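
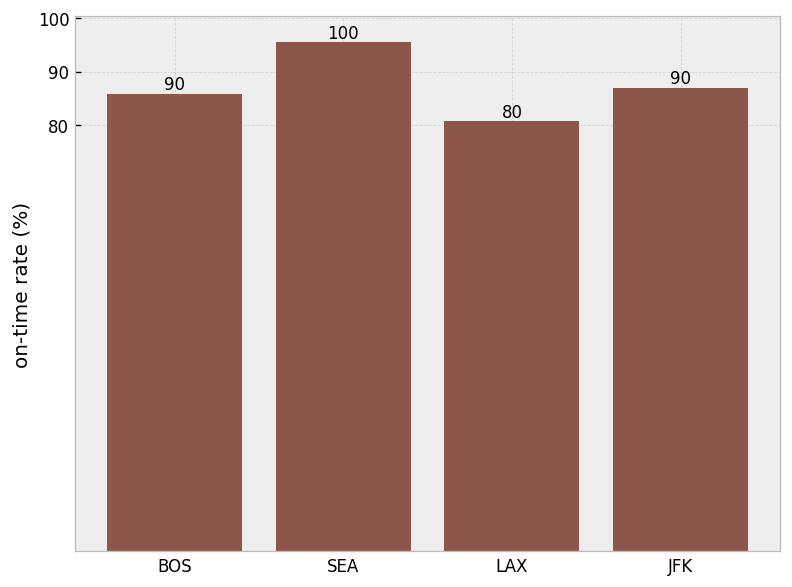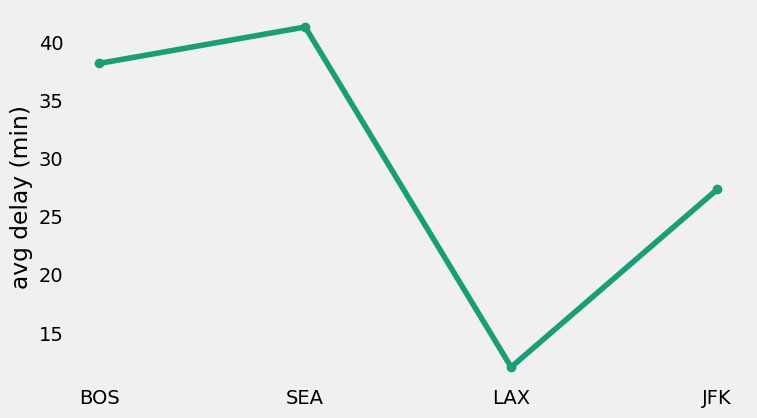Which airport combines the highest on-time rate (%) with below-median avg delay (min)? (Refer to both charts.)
Chart 2 median avg delay (min) ≈ 35; below-median airports: LAX, JFK. Among those, JFK has the highest on-time rate (%) (≈ 90).

JFK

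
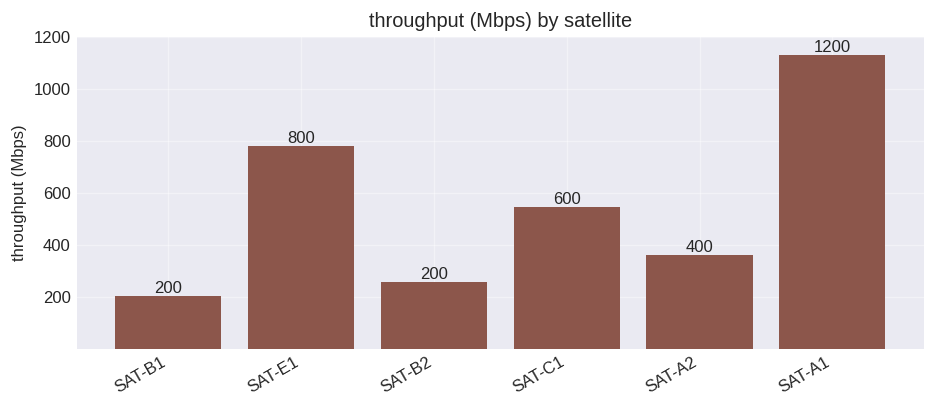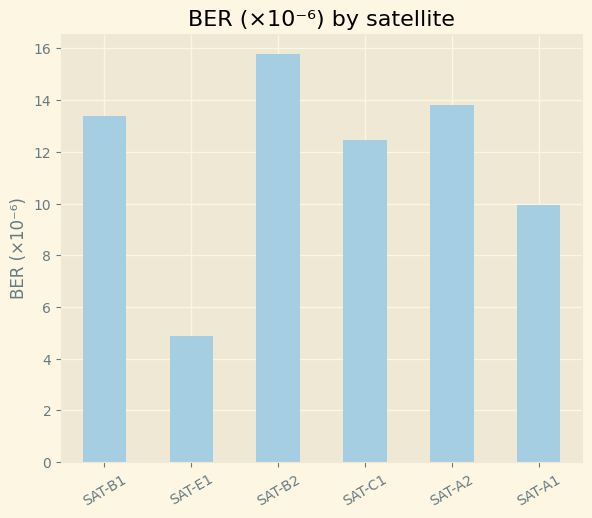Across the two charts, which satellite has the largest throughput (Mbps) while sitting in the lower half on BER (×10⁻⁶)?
SAT-A1

Chart 2 median BER (×10⁻⁶) ≈ 12; below-median satellites: SAT-E1, SAT-C1, SAT-A1. Among those, SAT-A1 has the highest throughput (Mbps) (≈ 1200).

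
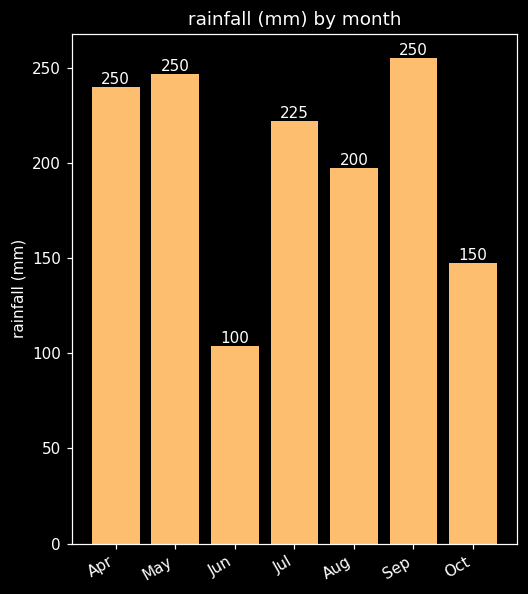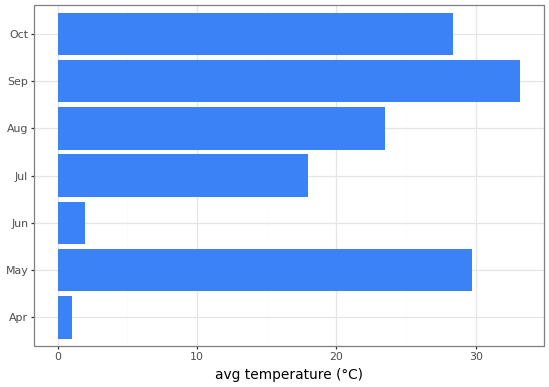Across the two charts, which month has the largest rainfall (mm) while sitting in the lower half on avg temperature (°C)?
Apr

Chart 2 median avg temperature (°C) ≈ 25; below-median months: Apr, Jun, Jul. Among those, Apr has the highest rainfall (mm) (≈ 250).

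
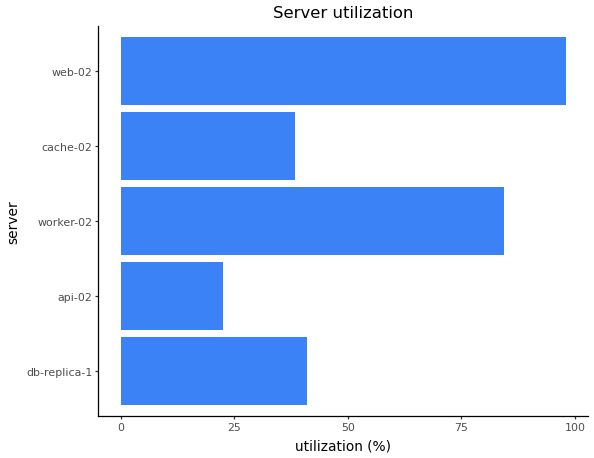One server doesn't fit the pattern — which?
web-02

web-02 ≈ 100; the rest sit between ≈ 20 and ≈ 80.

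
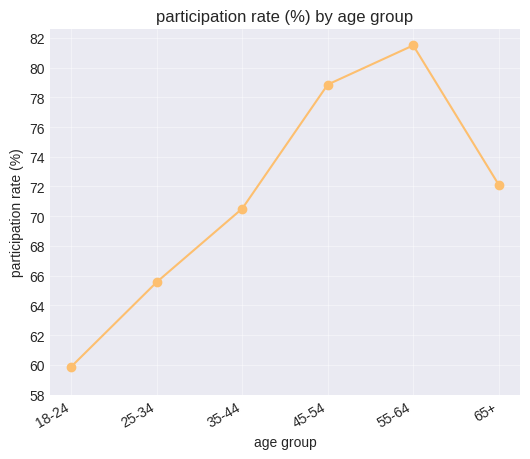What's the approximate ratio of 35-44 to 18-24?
35-44 ≈ 70, 18-24 ≈ 60; 70/60 ≈ 1.17.

≈ 1.17×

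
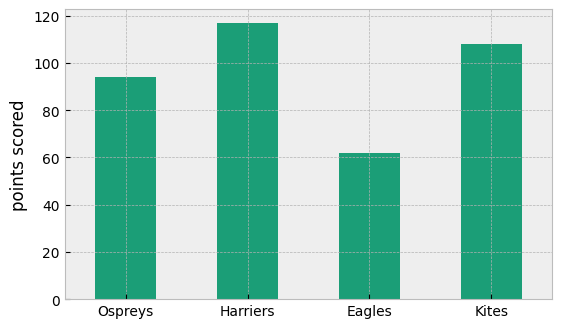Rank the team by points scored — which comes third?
Ospreys

Top 4: Harriers ≈ 120, Kites ≈ 110, Ospreys ≈ 90, Eagles ≈ 60.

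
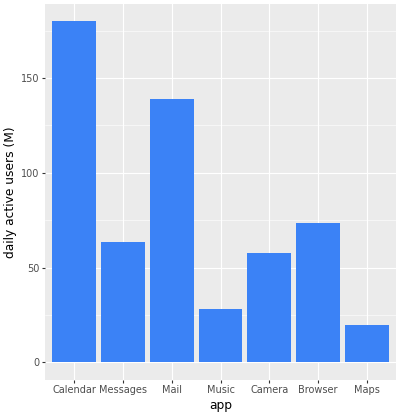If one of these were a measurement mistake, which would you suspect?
Calendar

Calendar ≈ 180; the rest sit between ≈ 20 and ≈ 140.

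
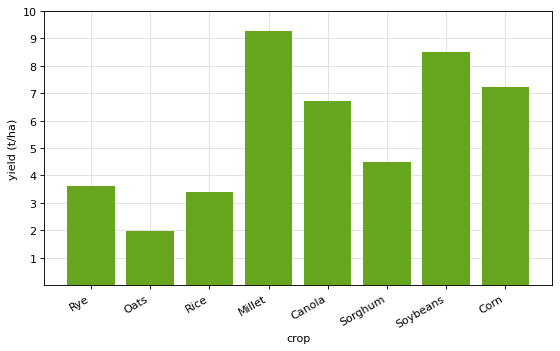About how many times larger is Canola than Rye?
Canola ≈ 7, Rye ≈ 4; 7/4 ≈ 1.75.

≈ 1.75×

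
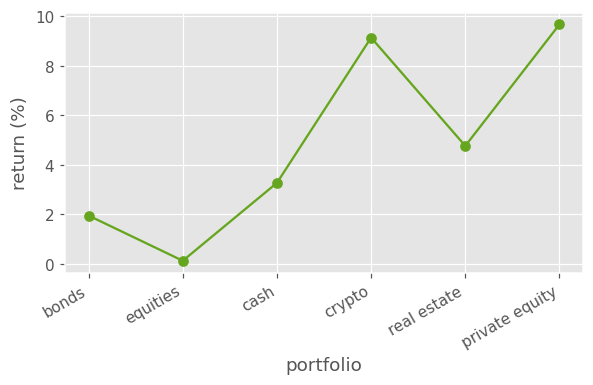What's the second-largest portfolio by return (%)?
Top 3: private equity ≈ 10, crypto ≈ 9, real estate ≈ 5.

crypto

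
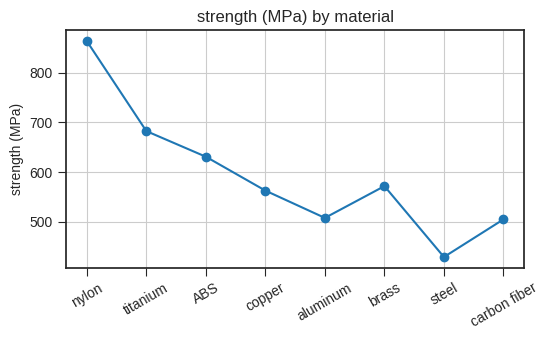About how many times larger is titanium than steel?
≈ 1.56×

titanium ≈ 700, steel ≈ 450; 700/450 ≈ 1.56.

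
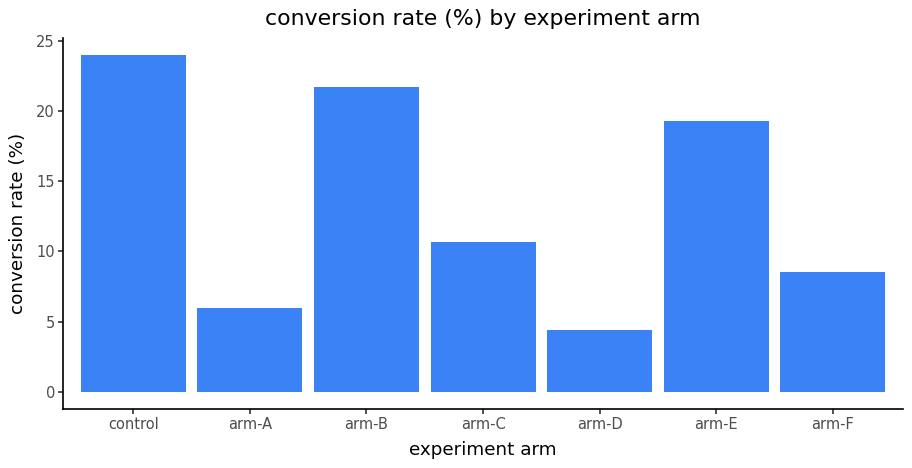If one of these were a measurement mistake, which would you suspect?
control ≈ 24; the rest sit between ≈ 4 and ≈ 22.

control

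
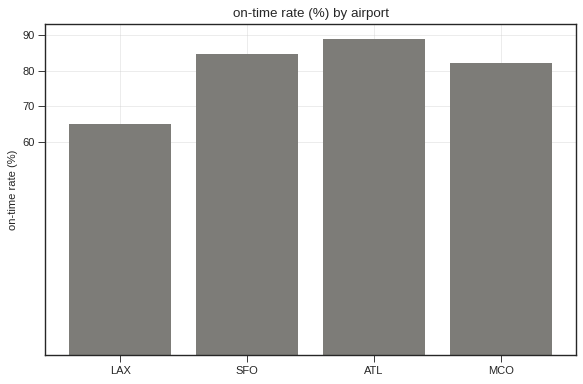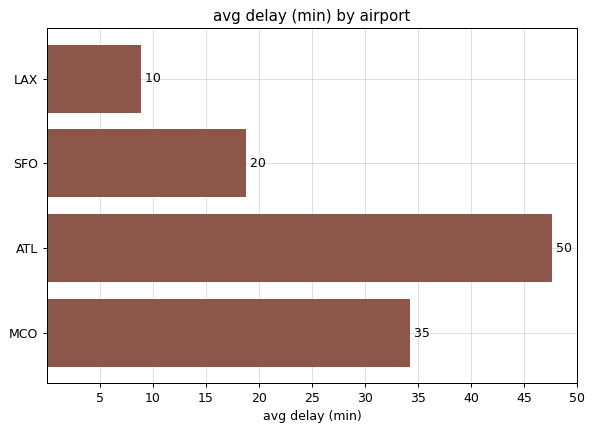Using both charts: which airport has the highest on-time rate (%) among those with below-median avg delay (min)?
Chart 2 median avg delay (min) ≈ 25; below-median airports: LAX, SFO. Among those, SFO has the highest on-time rate (%) (≈ 80).

SFO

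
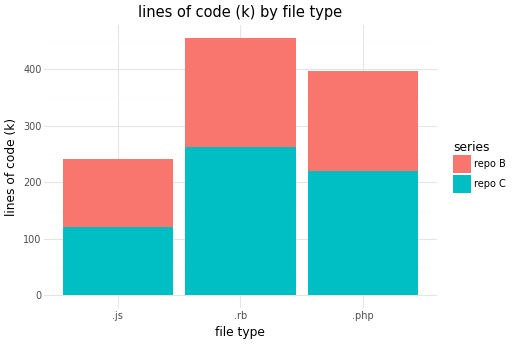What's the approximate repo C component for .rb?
repo C top ≈ 250, bottom ≈ 0; segment ≈ 250.

≈ 250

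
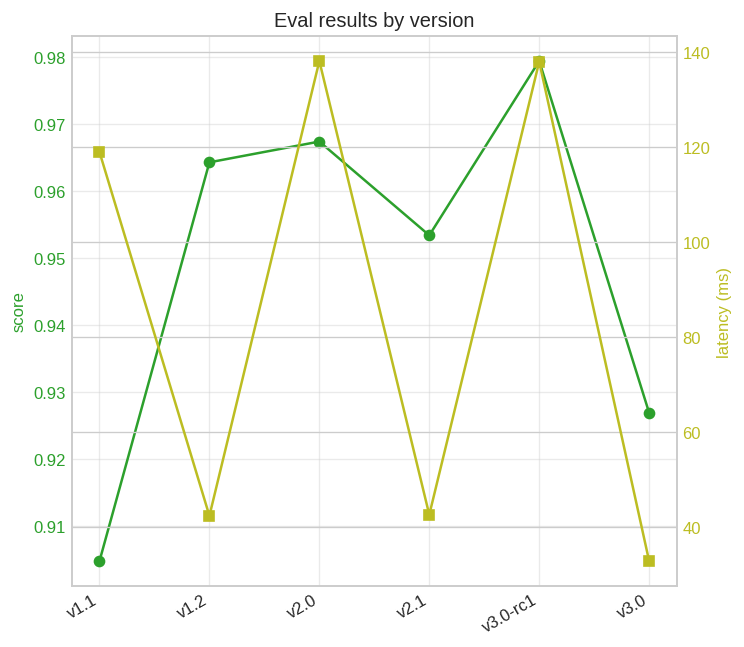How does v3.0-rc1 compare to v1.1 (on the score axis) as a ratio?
≈ 1.09×

v3.0-rc1 ≈ 0.98, v1.1 ≈ 0.90; 0.98/0.90 ≈ 1.09.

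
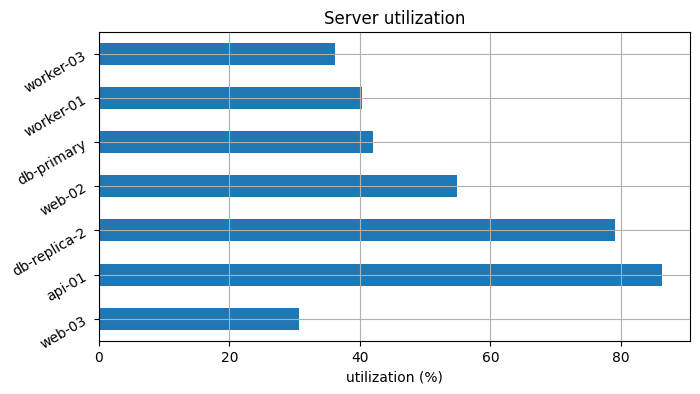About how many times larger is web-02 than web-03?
web-02 ≈ 50, web-03 ≈ 30; 50/30 ≈ 1.67.

≈ 1.67×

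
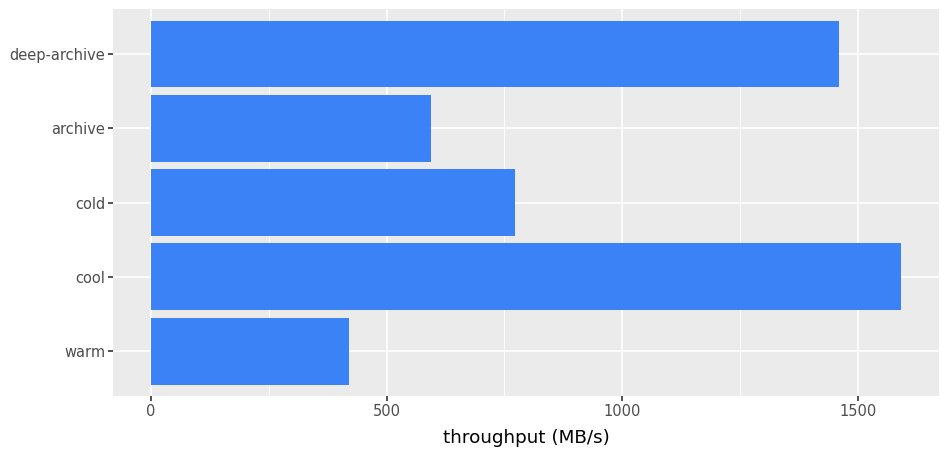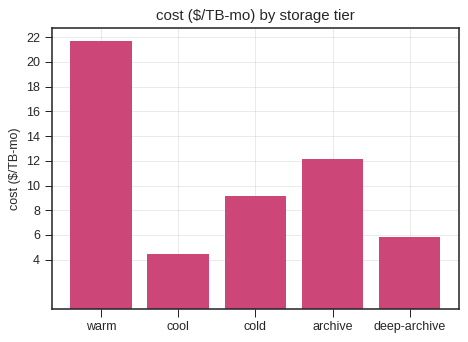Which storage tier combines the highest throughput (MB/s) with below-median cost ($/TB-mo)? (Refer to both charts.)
cool

Chart 2 median cost ($/TB-mo) ≈ 10; below-median storage tiers: cool, deep-archive. Among those, cool has the highest throughput (MB/s) (≈ 1600).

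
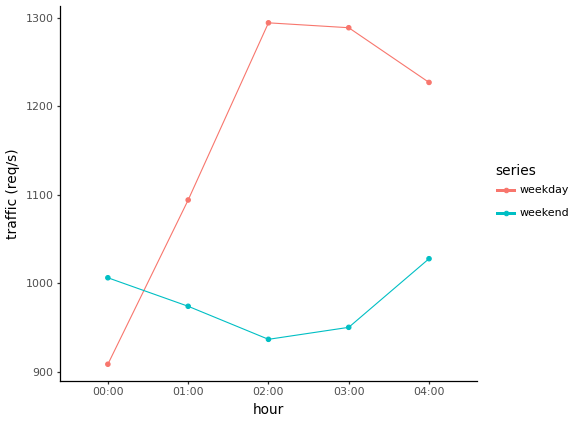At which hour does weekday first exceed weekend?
01:00

00:00: weekday ≈ 900 vs weekend ≈ 1000 (not yet); 01:00: weekday ≈ 1100 vs weekend ≈ 950 (first crossover).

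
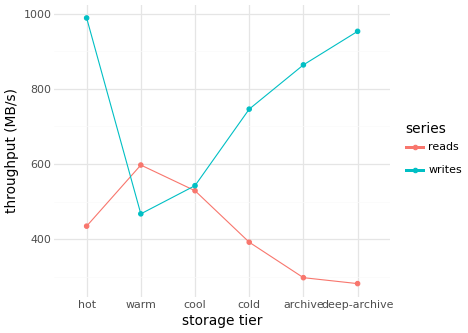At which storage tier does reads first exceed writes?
hot: reads ≈ 400 vs writes ≈ 1000 (not yet); warm: reads ≈ 600 vs writes ≈ 500 (first crossover).

warm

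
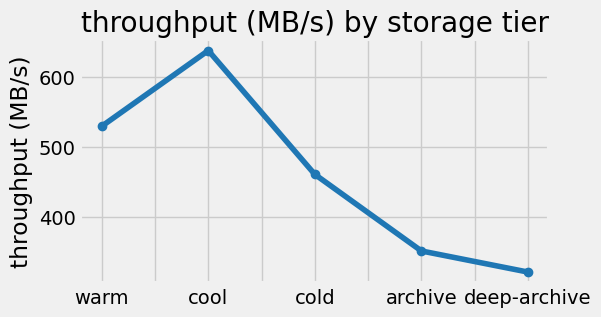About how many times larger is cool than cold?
≈ 1.44×

cool ≈ 650, cold ≈ 450; 650/450 ≈ 1.44.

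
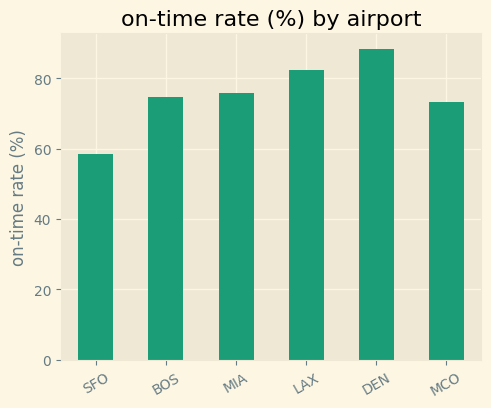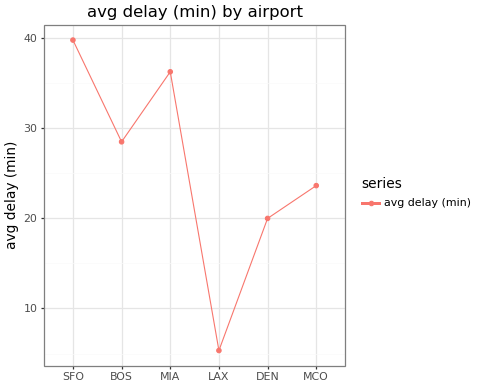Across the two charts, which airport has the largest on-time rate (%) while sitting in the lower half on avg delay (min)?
DEN

Chart 2 median avg delay (min) ≈ 25; below-median airports: LAX, DEN, MCO. Among those, DEN has the highest on-time rate (%) (≈ 90).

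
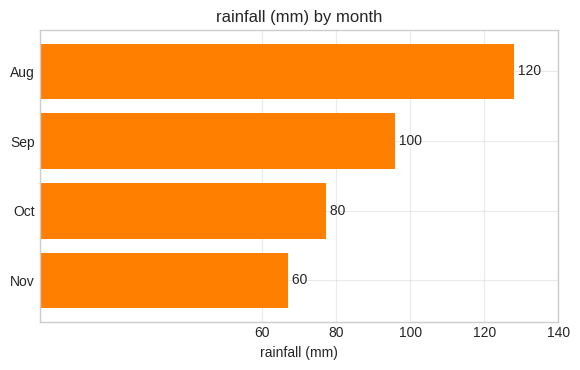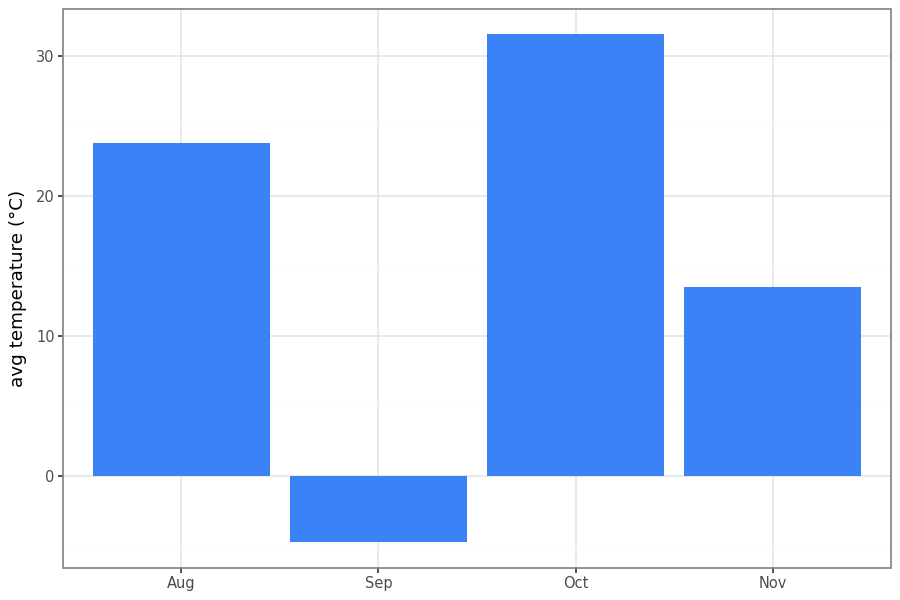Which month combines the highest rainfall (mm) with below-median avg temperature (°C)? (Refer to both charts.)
Sep

Chart 2 median avg temperature (°C) ≈ 20; below-median months: Sep, Nov. Among those, Sep has the highest rainfall (mm) (≈ 100).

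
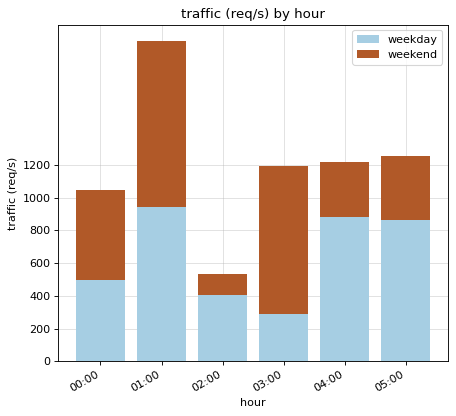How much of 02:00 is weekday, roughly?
≈ 400

weekday top ≈ 400, bottom ≈ 0; segment ≈ 400.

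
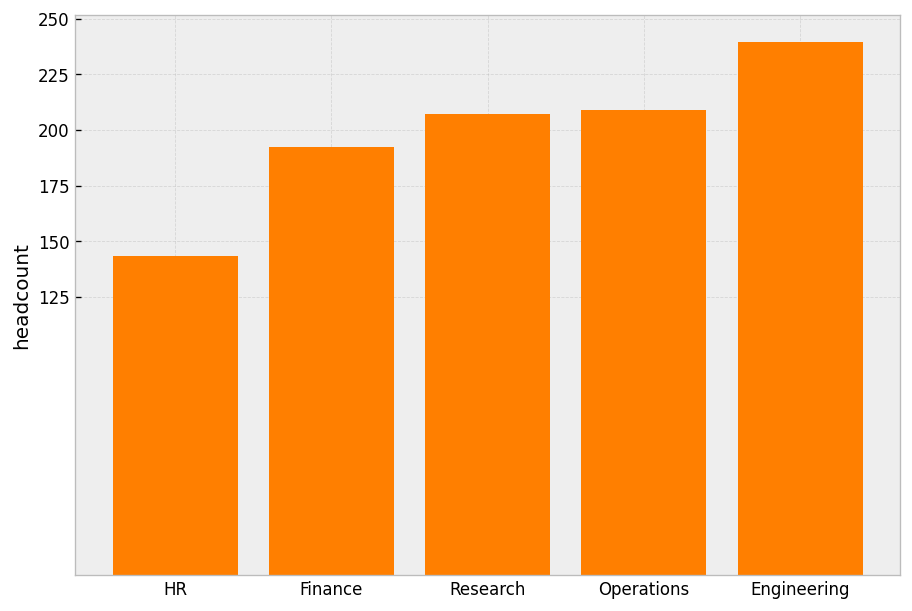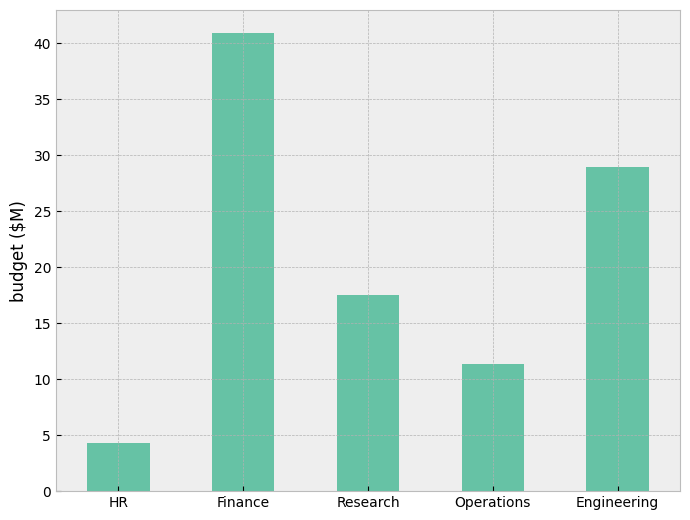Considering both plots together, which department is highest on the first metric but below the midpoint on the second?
Chart 2 median budget ($M) ≈ 20; below-median departments: HR, Operations. Among those, Operations has the highest headcount (≈ 200).

Operations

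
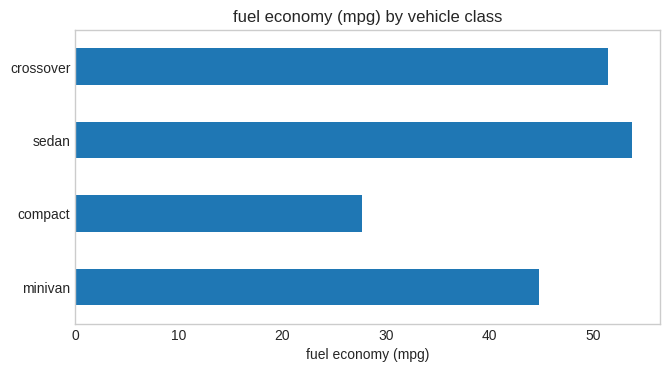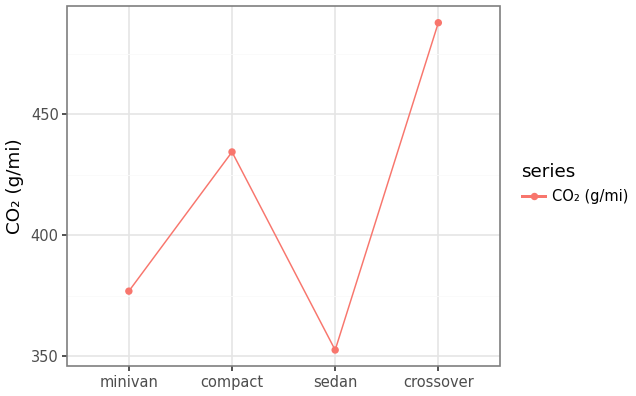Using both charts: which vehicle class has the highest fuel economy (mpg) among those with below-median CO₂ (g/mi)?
sedan

Chart 2 median CO₂ (g/mi) ≈ 400; below-median vehicle classes: minivan, sedan. Among those, sedan has the highest fuel economy (mpg) (≈ 55).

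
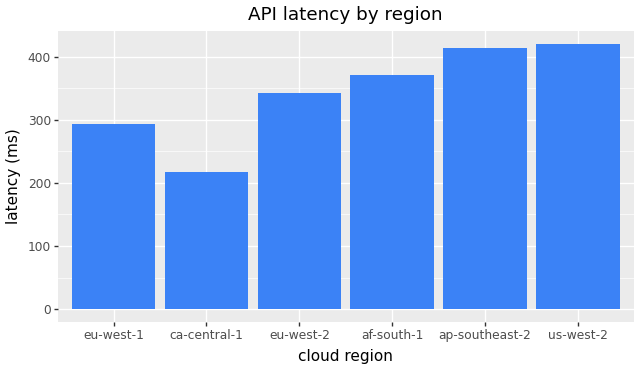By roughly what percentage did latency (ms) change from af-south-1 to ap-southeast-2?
af-south-1 ≈ 350, ap-southeast-2 ≈ 400; (400 − 350) / 350 ≈ +14.3%.

≈ +14.3%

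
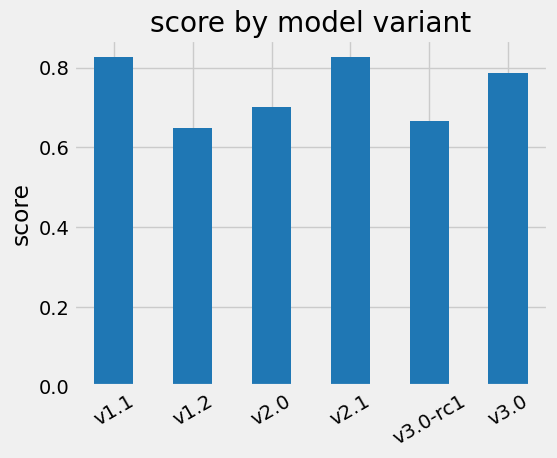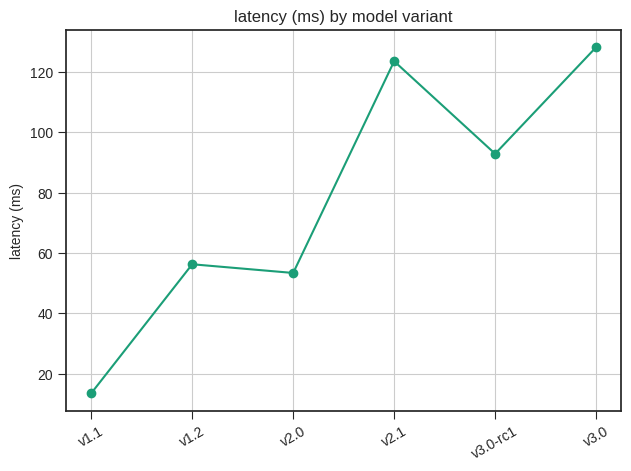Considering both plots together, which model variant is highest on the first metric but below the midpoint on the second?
v1.1

Chart 2 median latency (ms) ≈ 80; below-median model variants: v1.1, v1.2, v2.0. Among those, v1.1 has the highest score (≈ 0.8).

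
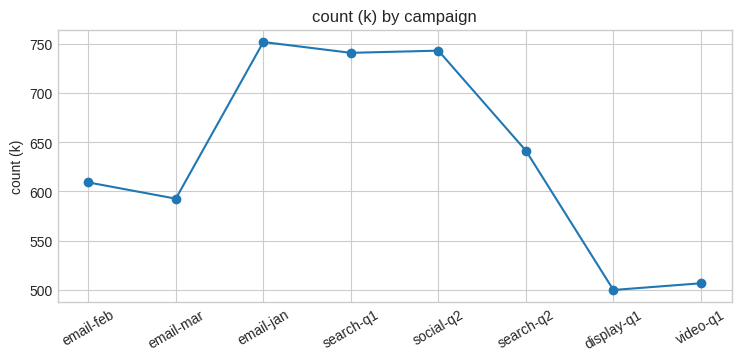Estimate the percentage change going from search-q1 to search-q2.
≈ -13.3%

search-q1 ≈ 750, search-q2 ≈ 650; (650 − 750) / 750 ≈ -13.3%.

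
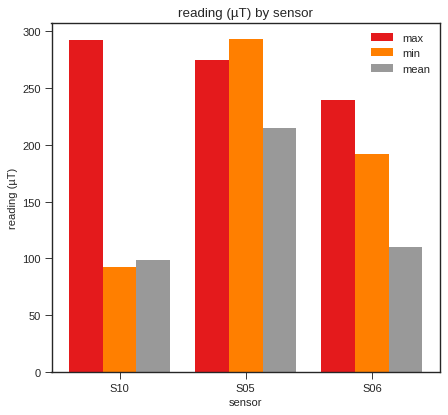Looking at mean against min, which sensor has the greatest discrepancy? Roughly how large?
S06: mean ≈ 100, min ≈ 200 → gap ≈ 100. Next-largest (S05) is only ≈ 75.

S06, ≈ 100 µT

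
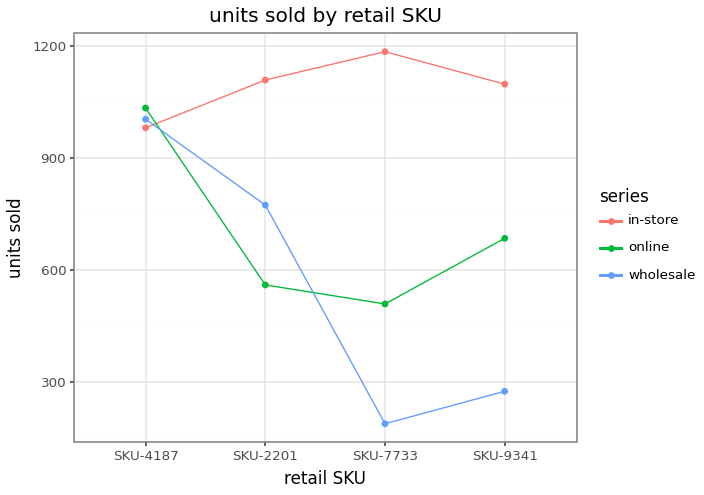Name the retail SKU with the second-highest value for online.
SKU-9341

Top 3 for online: SKU-4187 ≈ 1000, SKU-9341 ≈ 700, SKU-2201 ≈ 600.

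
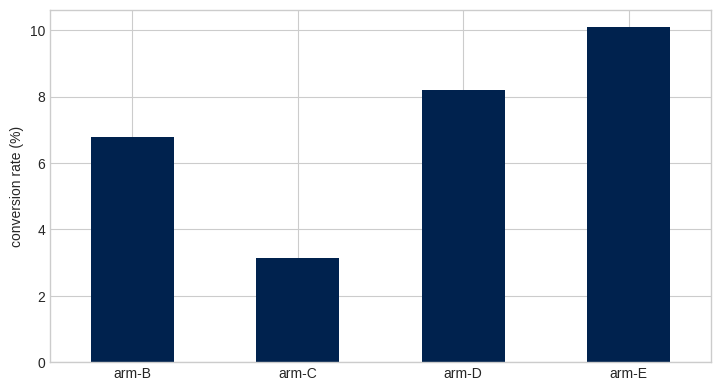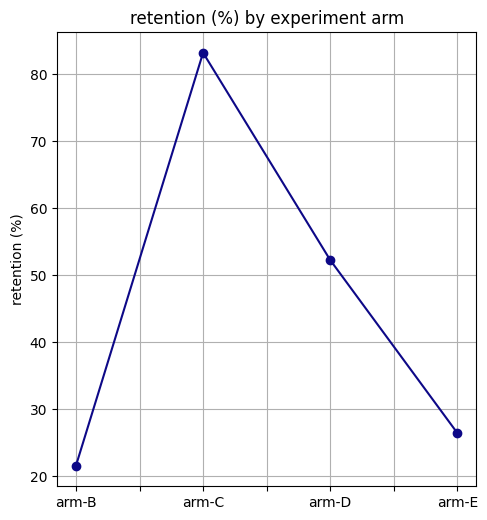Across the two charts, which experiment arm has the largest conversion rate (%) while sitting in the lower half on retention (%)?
Chart 2 median retention (%) ≈ 40; below-median experiment arms: arm-B, arm-E. Among those, arm-E has the highest conversion rate (%) (≈ 10).

arm-E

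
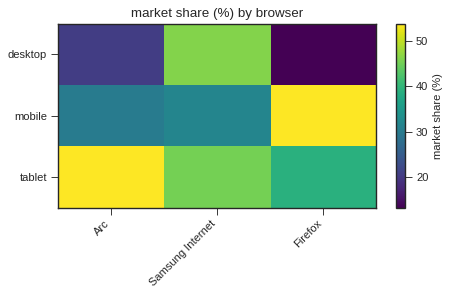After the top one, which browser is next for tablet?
Samsung Internet

Top 3 for tablet: Arc ≈ 55, Samsung Internet ≈ 45, Firefox ≈ 40.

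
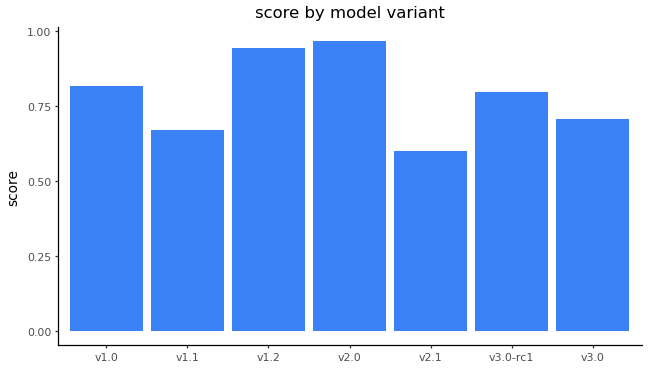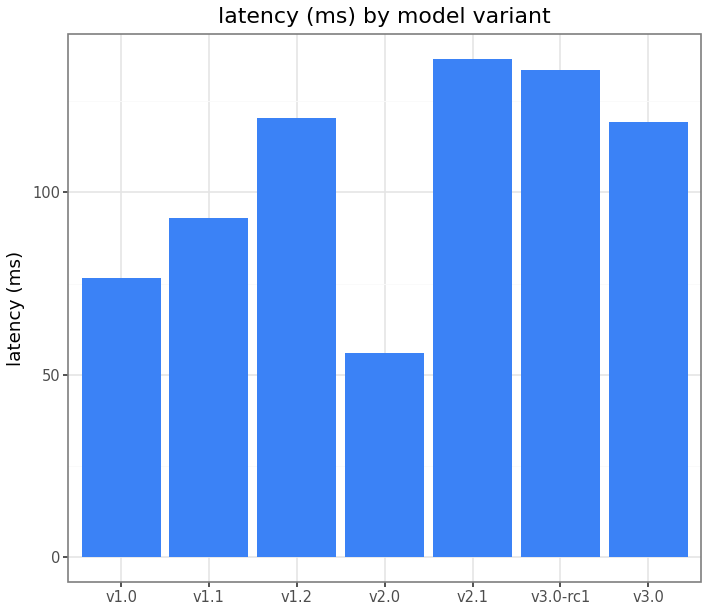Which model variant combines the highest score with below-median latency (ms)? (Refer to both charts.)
Chart 2 median latency (ms) ≈ 120; below-median model variants: v1.0, v1.1, v2.0. Among those, v2.0 has the highest score (≈ 1).

v2.0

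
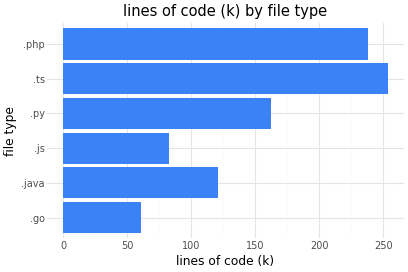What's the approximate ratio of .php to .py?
.php ≈ 250, .py ≈ 150; 250/150 ≈ 1.67.

≈ 1.67×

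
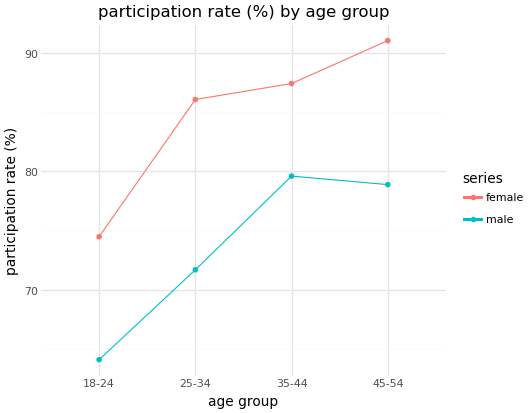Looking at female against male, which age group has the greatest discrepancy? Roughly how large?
25-34: female ≈ 85, male ≈ 70 → gap ≈ 15. Next-largest (45-54) is only ≈ 10.

25-34, ≈ 15 %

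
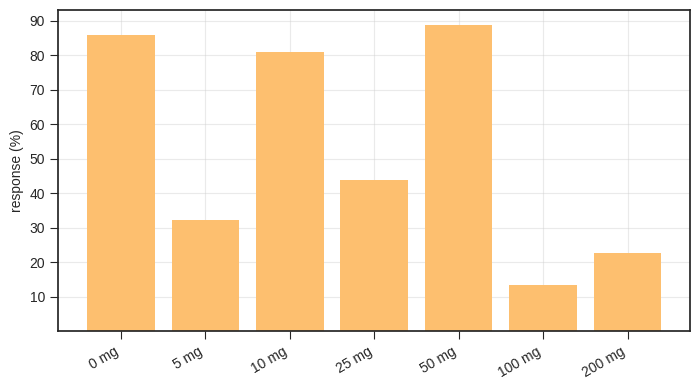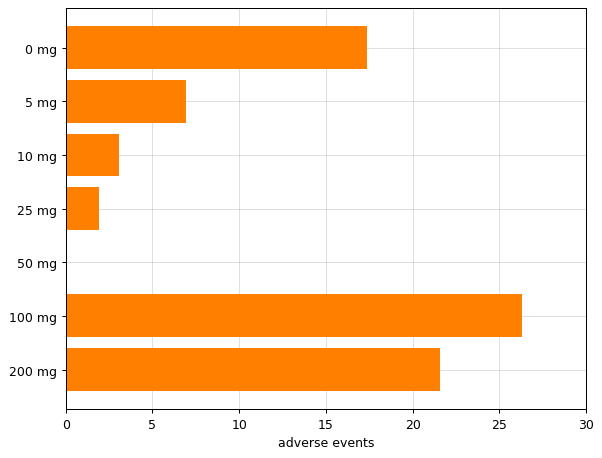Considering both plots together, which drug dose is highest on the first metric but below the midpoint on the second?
50 mg

Chart 2 median adverse events ≈ 5; below-median drug doses: 10 mg, 25 mg, 50 mg. Among those, 50 mg has the highest response (%) (≈ 90).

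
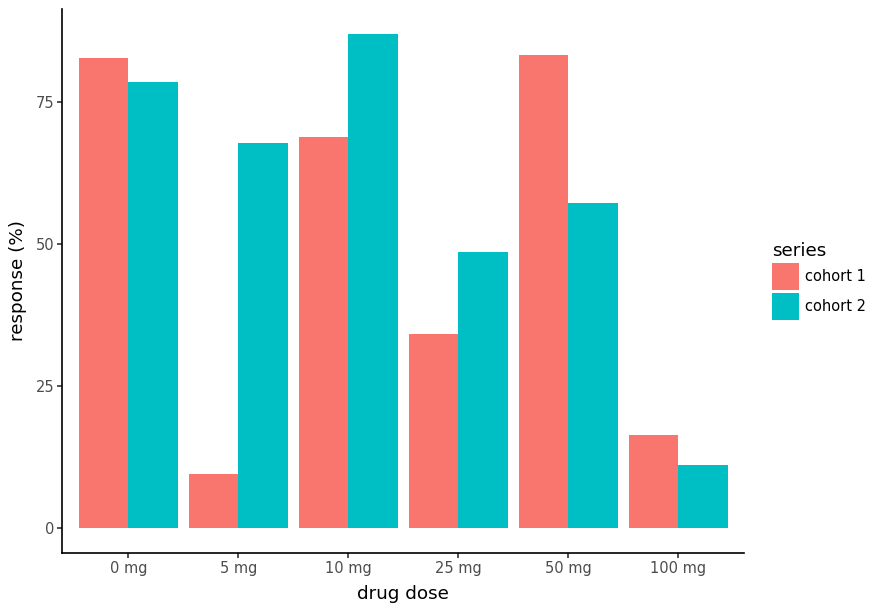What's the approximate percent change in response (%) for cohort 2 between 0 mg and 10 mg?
≈ +12.5%

0 mg ≈ 80, 10 mg ≈ 90; (90 − 80) / 80 ≈ +12.5%.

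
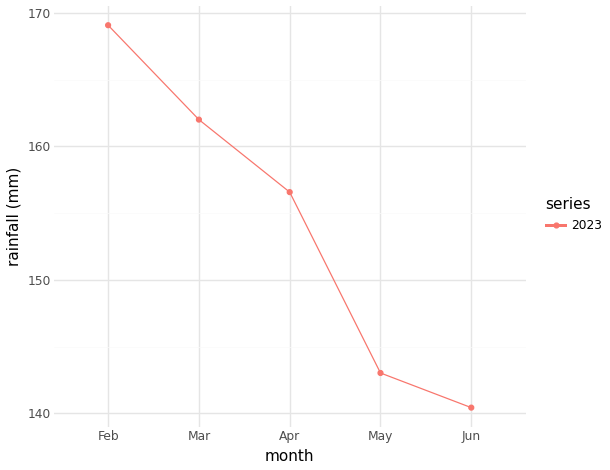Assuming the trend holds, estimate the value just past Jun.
Last three: 155, 145, 140 → slope ≈ -7.5/step → next ≈ 132.5.

≈ 132.5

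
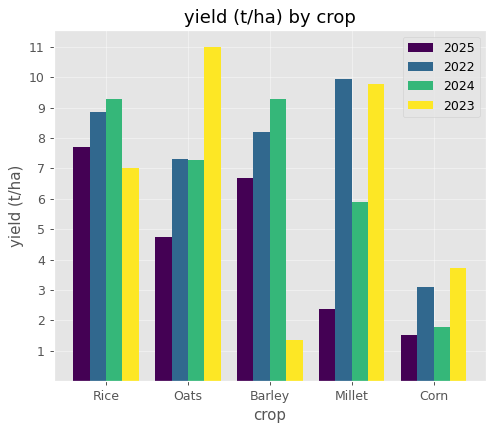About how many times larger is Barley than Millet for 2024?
≈ 1.5×

Barley ≈ 9, Millet ≈ 6; 9/6 ≈ 1.5.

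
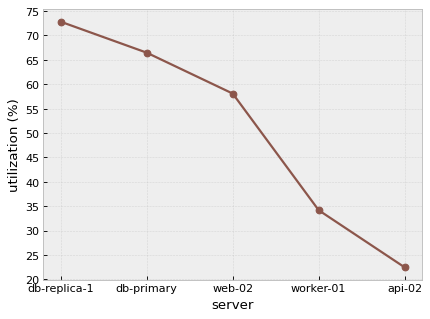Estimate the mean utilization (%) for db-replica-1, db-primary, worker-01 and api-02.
≈ 49

(75 + 65 + 35 + 20) / 4 ≈ 49.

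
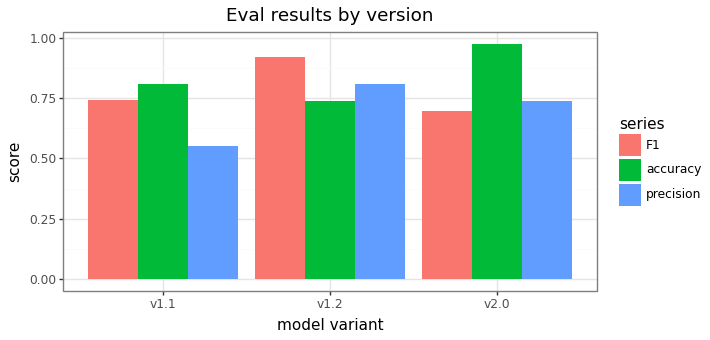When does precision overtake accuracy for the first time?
v1.2

v1.1: precision ≈ 0.6 vs accuracy ≈ 0.8 (not yet); v1.2: precision ≈ 0.8 vs accuracy ≈ 0.7 (first crossover).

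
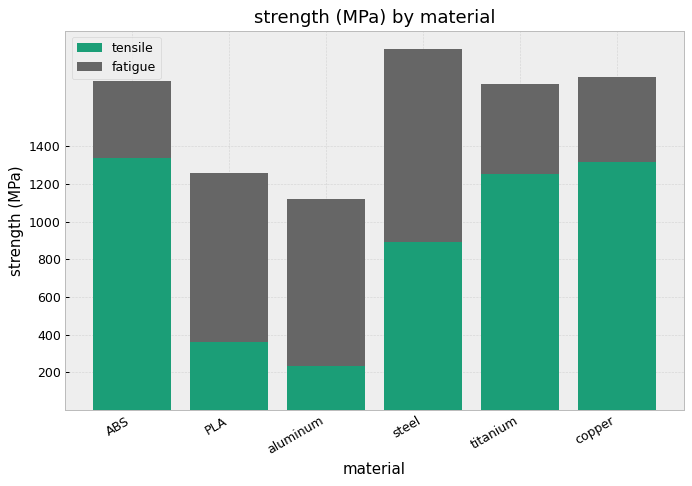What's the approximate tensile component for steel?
≈ 800

tensile top ≈ 800, bottom ≈ 0; segment ≈ 800.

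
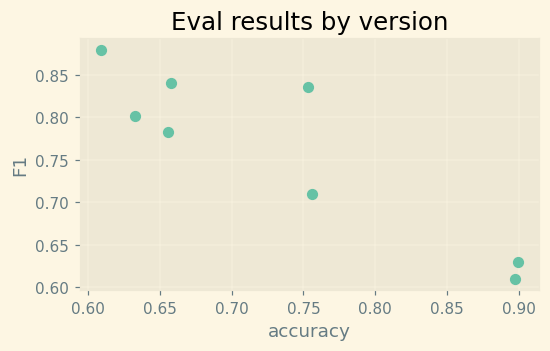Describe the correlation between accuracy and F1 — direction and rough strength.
Points are negatively correlated; strong (|r| ≈ 0.9).

negative, strong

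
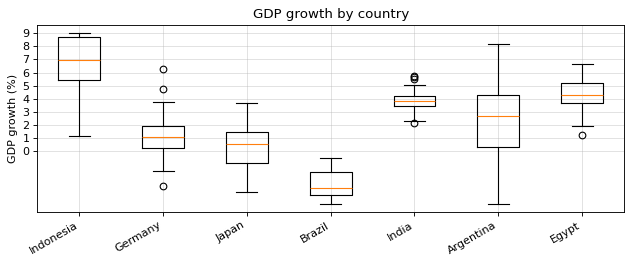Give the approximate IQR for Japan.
≈ 2

Q3 ≈ 1, Q1 ≈ -1; IQR ≈ 2.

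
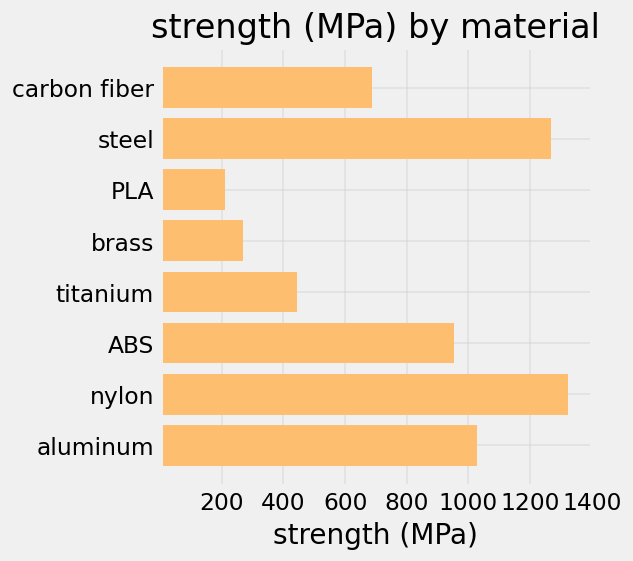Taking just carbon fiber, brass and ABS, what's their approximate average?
≈ 600

(600 + 200 + 1000) / 3 ≈ 600.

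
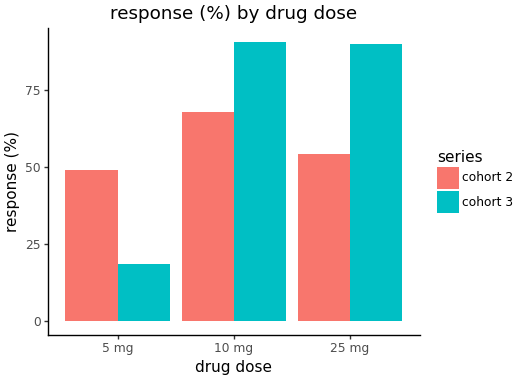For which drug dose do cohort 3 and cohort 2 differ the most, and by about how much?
25 mg: cohort 3 ≈ 90, cohort 2 ≈ 50 → gap ≈ 40. Next-largest (5 mg) is only ≈ 30.

25 mg, ≈ 40 %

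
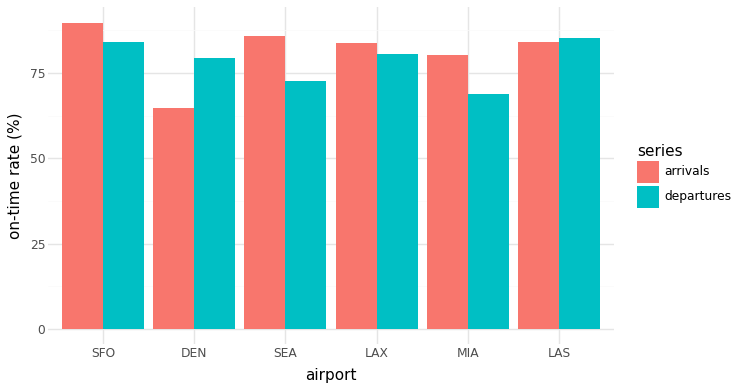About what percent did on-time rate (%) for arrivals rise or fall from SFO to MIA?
≈ -11.1%

SFO ≈ 90, MIA ≈ 80; (80 − 90) / 90 ≈ -11.1%.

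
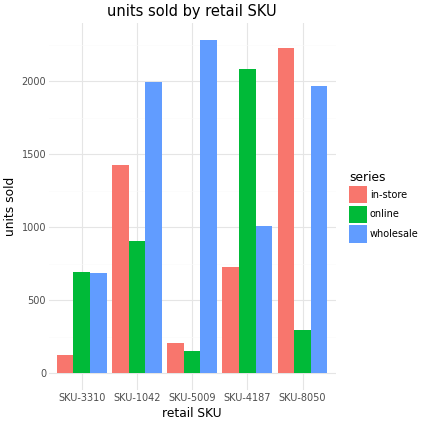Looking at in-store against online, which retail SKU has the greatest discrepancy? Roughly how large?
SKU-8050: in-store ≈ 2200, online ≈ 400 → gap ≈ 1800. Next-largest (SKU-4187) is only ≈ 1200.

SKU-8050, ≈ 1800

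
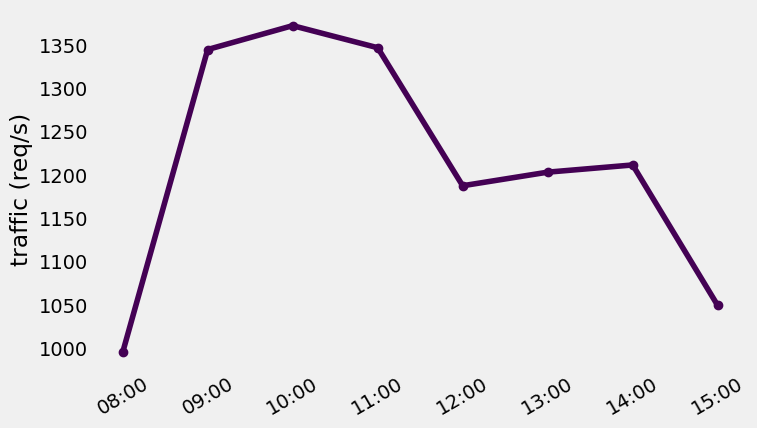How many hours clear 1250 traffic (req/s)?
3

Above 1250: 09:00, 10:00, 11:00.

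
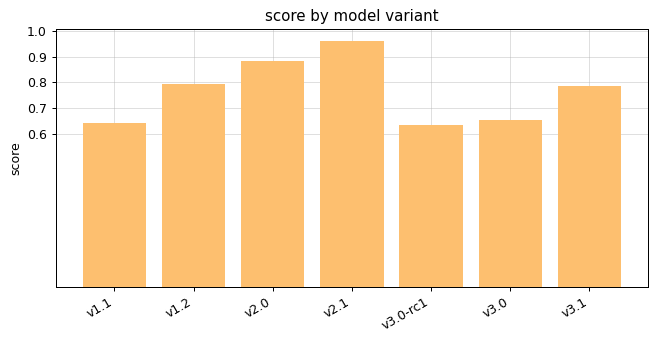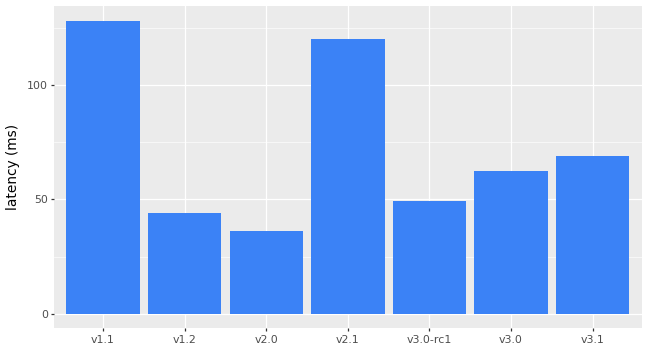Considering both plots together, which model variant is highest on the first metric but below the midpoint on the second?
v2.0

Chart 2 median latency (ms) ≈ 60; below-median model variants: v1.2, v2.0, v3.0-rc1. Among those, v2.0 has the highest score (≈ 0.9).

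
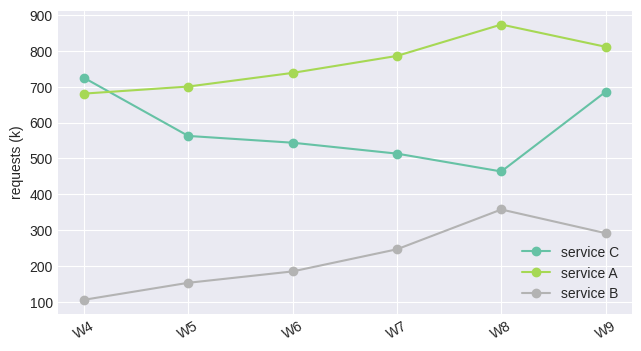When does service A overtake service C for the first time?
W5

W4: service A ≈ 700 vs service C ≈ 700 (not yet); W5: service A ≈ 700 vs service C ≈ 600 (first crossover).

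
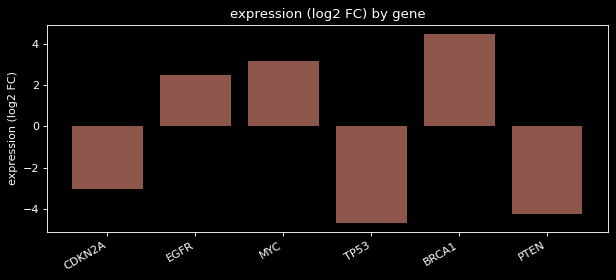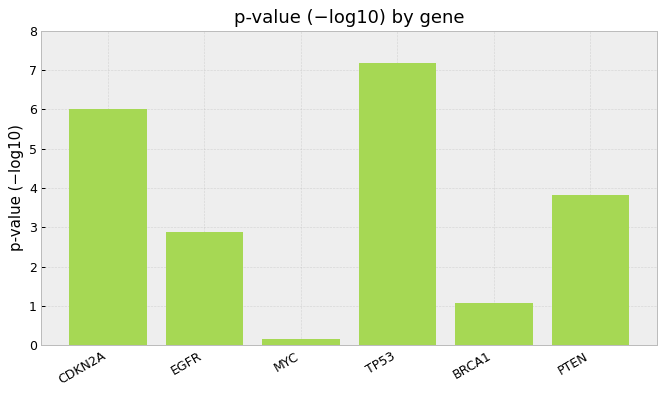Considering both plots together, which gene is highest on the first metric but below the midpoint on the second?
BRCA1

Chart 2 median p-value (−log10) ≈ 3; below-median genes: EGFR, MYC, BRCA1. Among those, BRCA1 has the highest expression (log2 FC) (≈ 4.5).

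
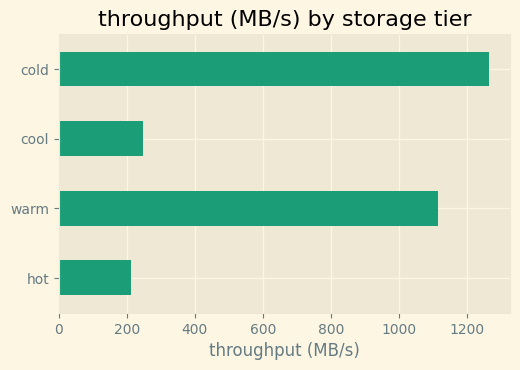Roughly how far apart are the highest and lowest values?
≈ 1000

Max cold ≈ 1200, min hot ≈ 200; range ≈ 1000.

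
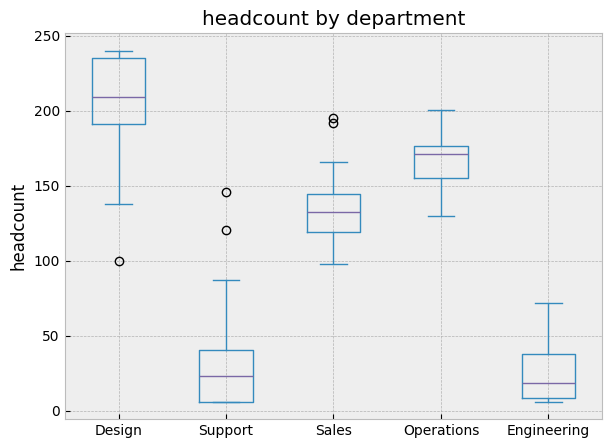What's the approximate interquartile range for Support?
Q3 ≈ 40, Q1 ≈ 0; IQR ≈ 40.

≈ 40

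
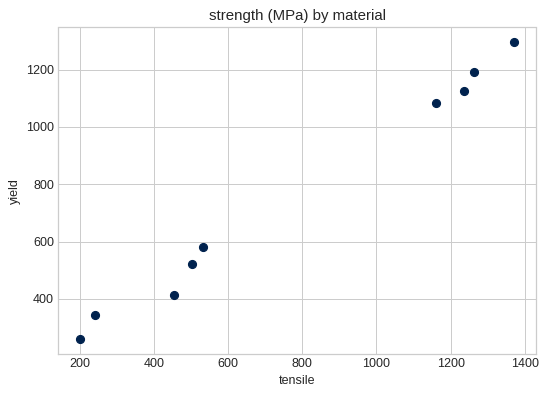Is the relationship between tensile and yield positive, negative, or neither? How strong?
positive, strong

Points are positively correlated; strong (|r| ≈ 1.0).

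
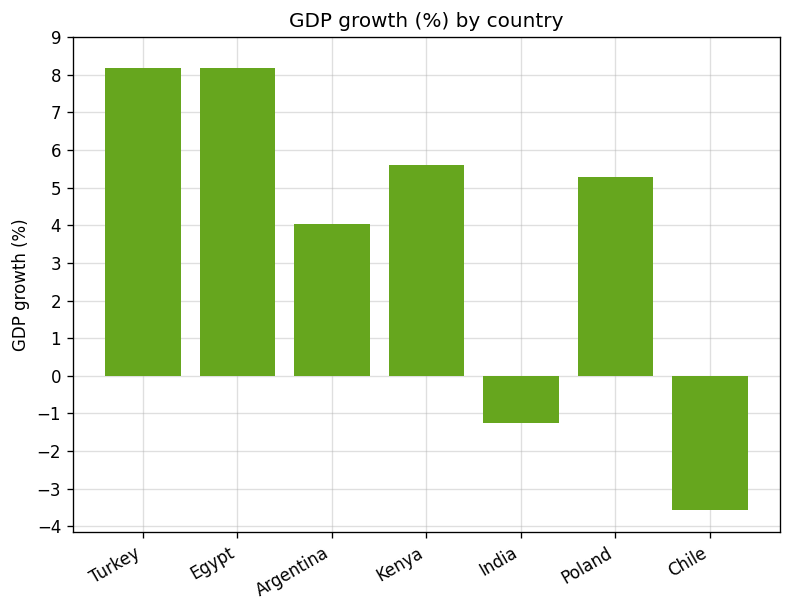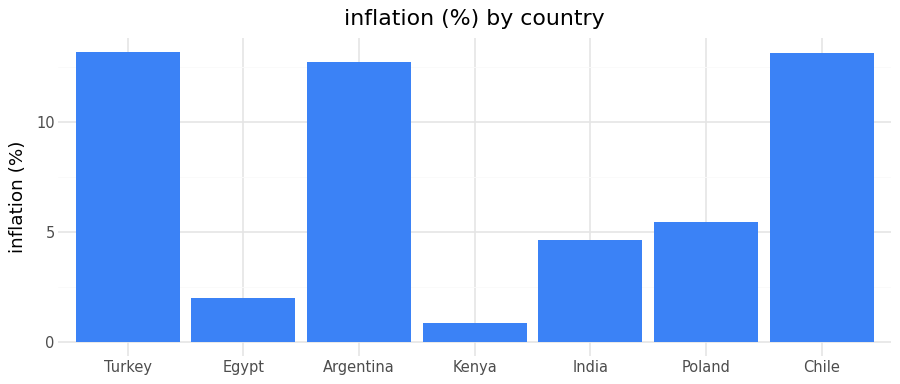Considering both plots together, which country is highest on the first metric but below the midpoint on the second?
Chart 2 median inflation (%) ≈ 6; below-median countries: Egypt, Kenya, India. Among those, Egypt has the highest GDP growth (%) (≈ 8).

Egypt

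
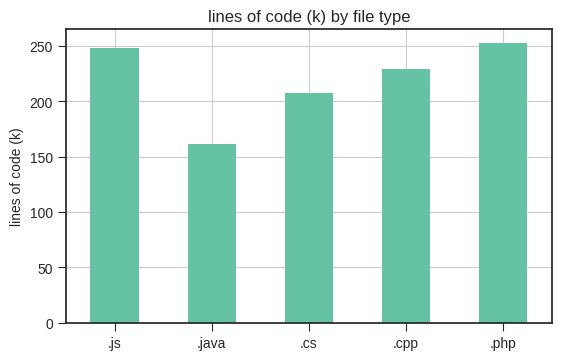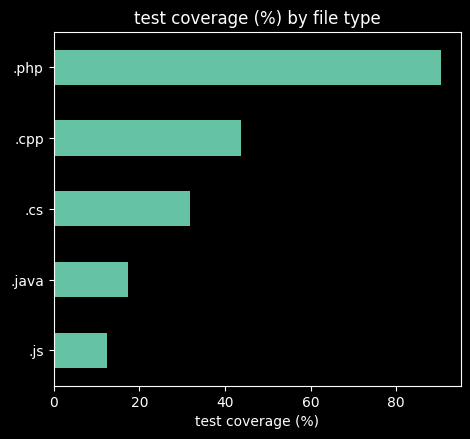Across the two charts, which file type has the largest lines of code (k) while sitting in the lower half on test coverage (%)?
.js

Chart 2 median test coverage (%) ≈ 30; below-median file types: .js, .java. Among those, .js has the highest lines of code (k) (≈ 250).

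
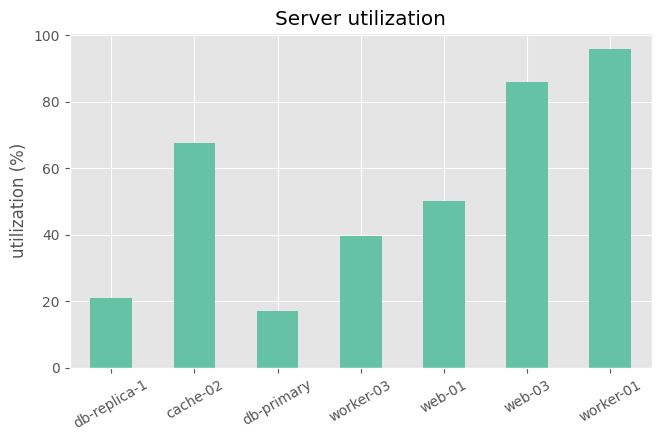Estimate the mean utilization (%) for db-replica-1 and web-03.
(20 + 90) / 2 ≈ 55.

≈ 55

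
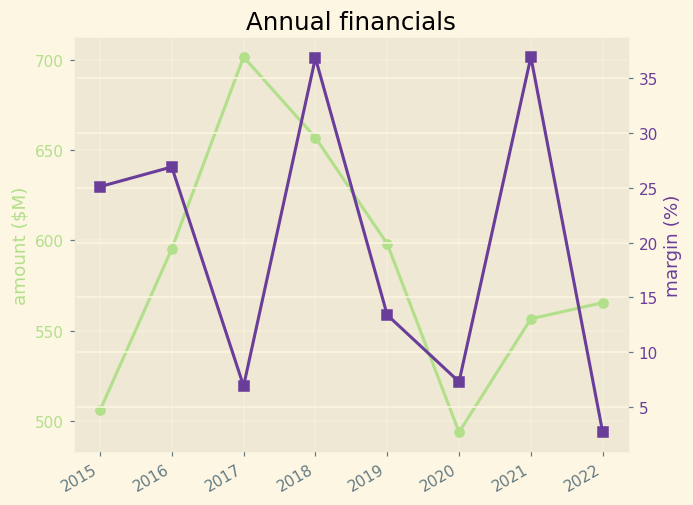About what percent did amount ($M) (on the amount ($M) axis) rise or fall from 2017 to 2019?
≈ -14.3%

2017 ≈ 700, 2019 ≈ 600; (600 − 700) / 700 ≈ -14.3%.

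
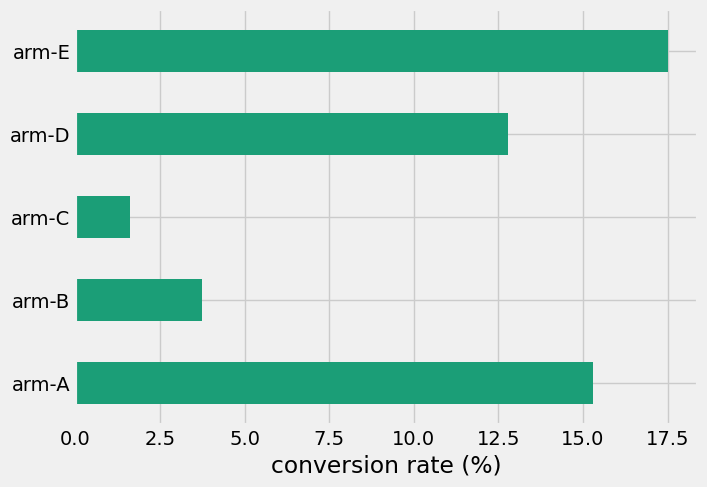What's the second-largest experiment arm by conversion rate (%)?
Top 3: arm-E ≈ 18, arm-A ≈ 16, arm-D ≈ 12.

arm-A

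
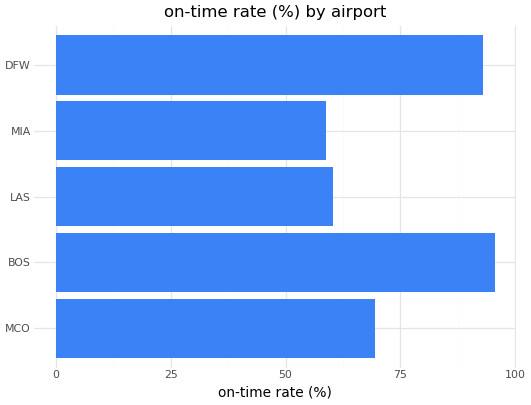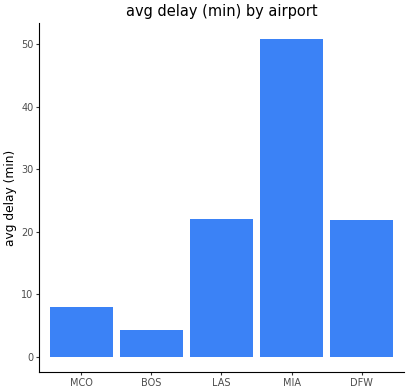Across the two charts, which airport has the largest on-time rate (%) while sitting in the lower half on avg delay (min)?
BOS

Chart 2 median avg delay (min) ≈ 20; below-median airports: MCO, BOS. Among those, BOS has the highest on-time rate (%) (≈ 100).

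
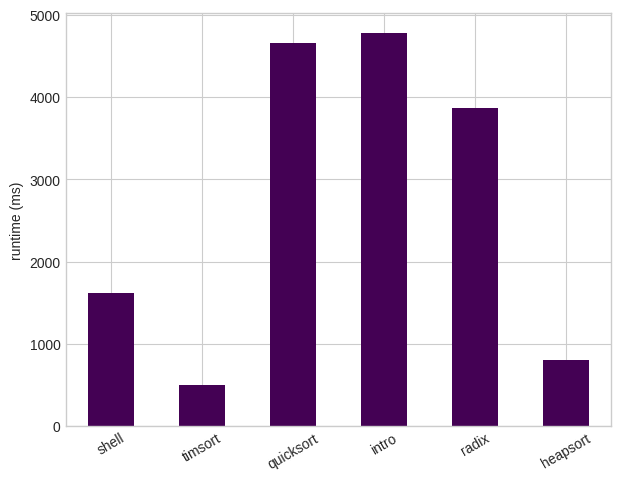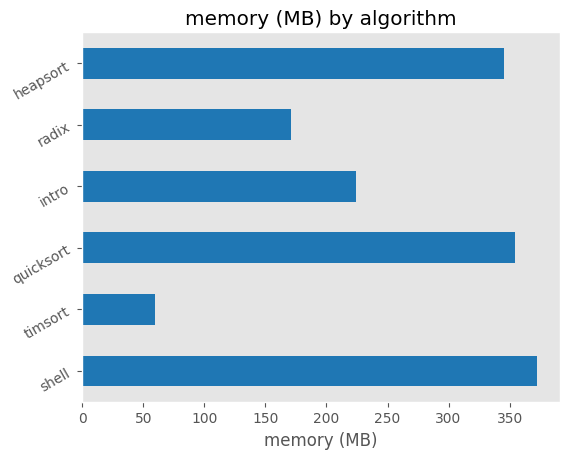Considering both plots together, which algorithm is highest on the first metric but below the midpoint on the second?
intro

Chart 2 median memory (MB) ≈ 300; below-median algorithms: timsort, intro, radix. Among those, intro has the highest runtime (ms) (≈ 5000).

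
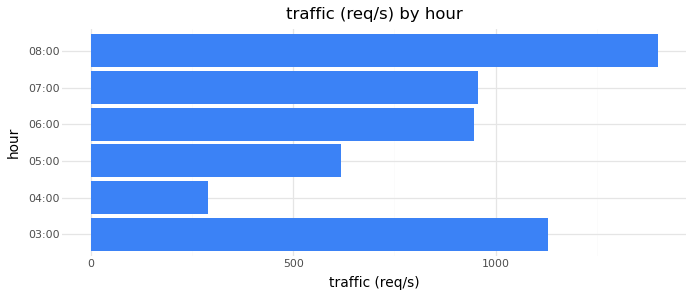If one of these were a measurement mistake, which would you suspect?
04:00

04:00 ≈ 200; the rest sit between ≈ 600 and ≈ 1400.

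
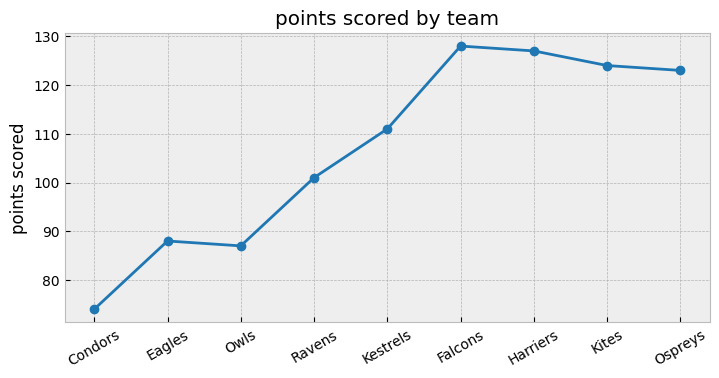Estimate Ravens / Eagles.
≈ 1.11×

Ravens ≈ 100, Eagles ≈ 90; 100/90 ≈ 1.11.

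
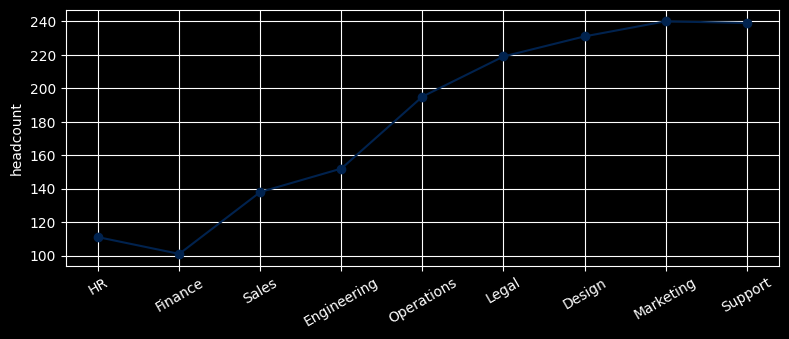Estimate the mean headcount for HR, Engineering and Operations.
(120 + 160 + 200) / 3 ≈ 160.

≈ 160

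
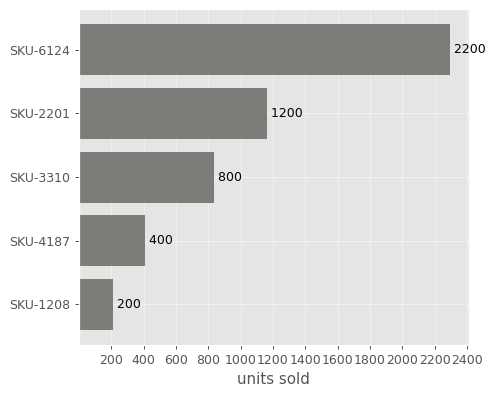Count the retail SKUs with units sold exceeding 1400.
1

Above 1400: SKU-6124.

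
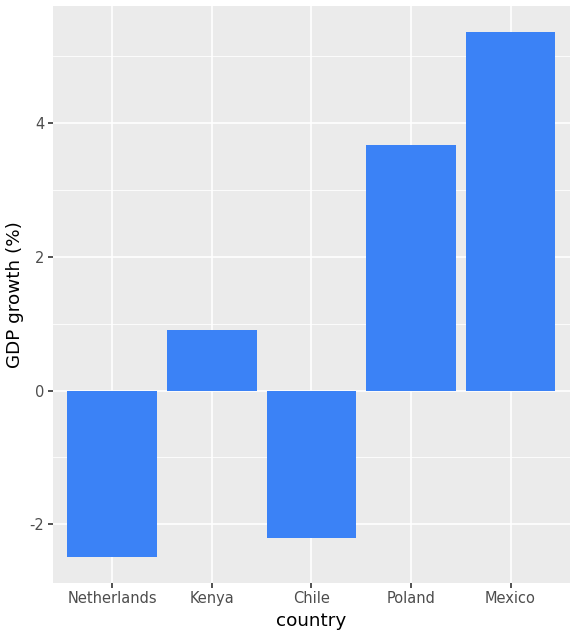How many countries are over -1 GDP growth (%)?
3

Above -1: Kenya, Poland, Mexico.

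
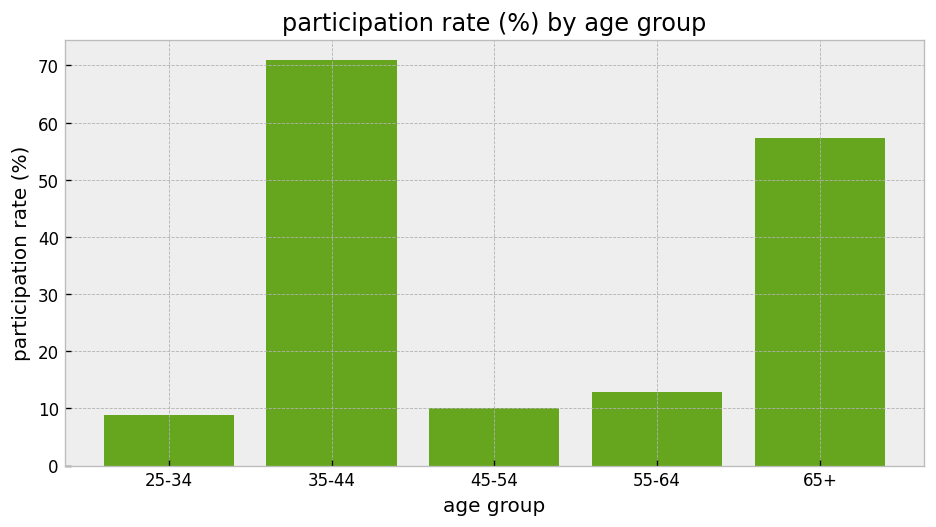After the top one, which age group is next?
65+

Top 3: 35-44 ≈ 70, 65+ ≈ 60, 55-64 ≈ 10.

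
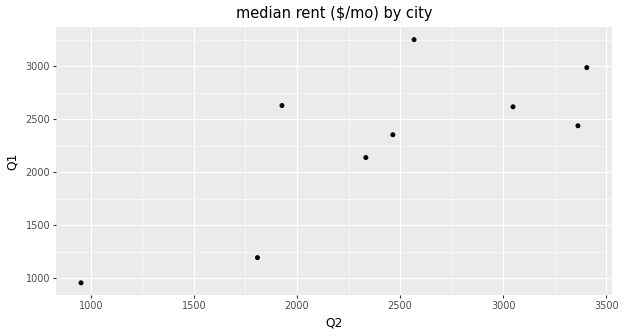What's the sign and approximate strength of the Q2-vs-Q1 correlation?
Points are positively correlated; strong (|r| ≈ 0.8).

positive, strong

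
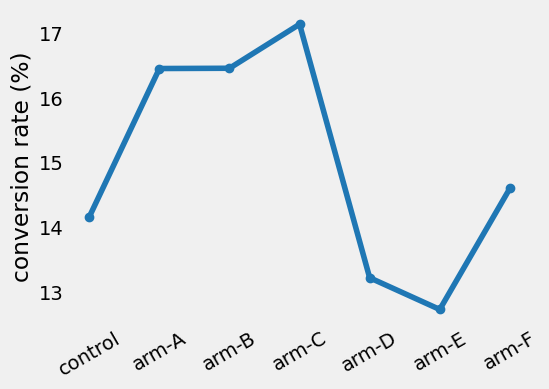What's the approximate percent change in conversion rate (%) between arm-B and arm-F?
arm-B ≈ 16.5, arm-F ≈ 14.5; (14.5 − 16.5) / 16.5 ≈ -12.1%.

≈ -12.1%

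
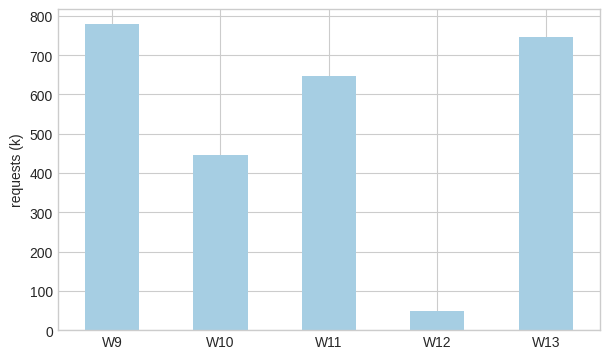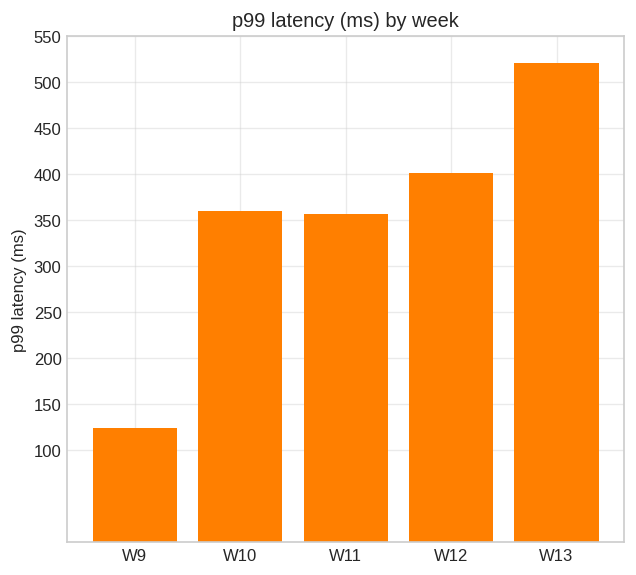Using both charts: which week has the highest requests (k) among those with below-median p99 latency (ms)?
Chart 2 median p99 latency (ms) ≈ 350; below-median weeks: W9, W11. Among those, W9 has the highest requests (k) (≈ 800).

W9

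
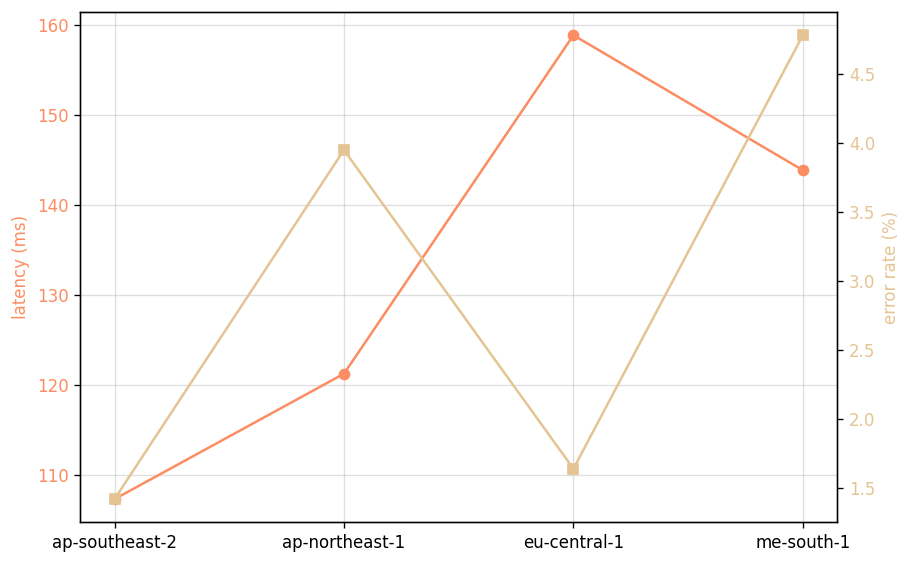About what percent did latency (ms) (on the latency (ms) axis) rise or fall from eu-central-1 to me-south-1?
≈ -9.4%

eu-central-1 ≈ 160, me-south-1 ≈ 145; (145 − 160) / 160 ≈ -9.4%.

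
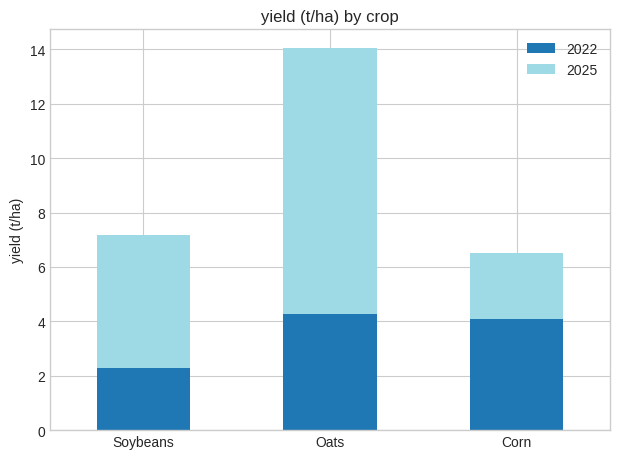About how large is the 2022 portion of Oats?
2022 top ≈ 4, bottom ≈ 0; segment ≈ 4.

≈ 4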